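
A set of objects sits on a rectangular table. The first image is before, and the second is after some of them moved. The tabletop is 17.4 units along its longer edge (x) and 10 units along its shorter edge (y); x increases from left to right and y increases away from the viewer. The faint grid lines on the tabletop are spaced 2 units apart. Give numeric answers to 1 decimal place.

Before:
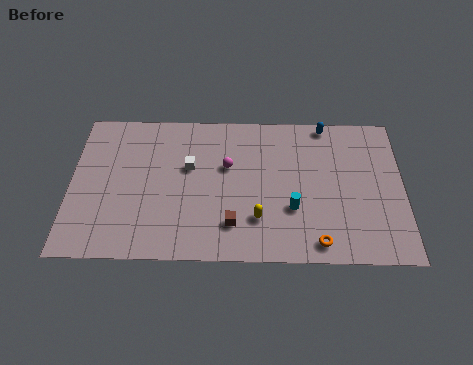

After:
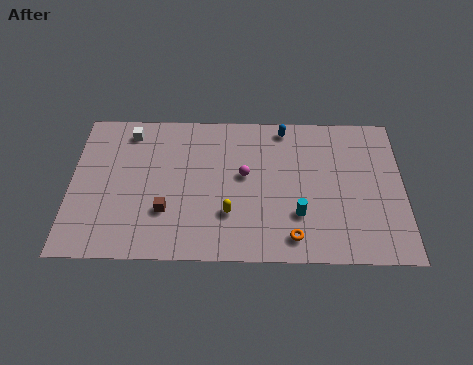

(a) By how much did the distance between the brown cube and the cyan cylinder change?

+3.6

They were about 3.3 units apart before and 6.9 after — 3.6 units further apart.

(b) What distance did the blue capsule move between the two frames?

2.2

From (13.4, 9.2) to (11.2, 8.9), the blue capsule covered √(2.2² + 0.3²) ≈ 2.2 units.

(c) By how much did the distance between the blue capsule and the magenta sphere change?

-2.1

They were about 6.0 units apart before and 3.9 after — 2.1 units closer together.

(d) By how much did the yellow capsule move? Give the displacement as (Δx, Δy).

(-1.5, 0.3)

The yellow capsule started near (9.8, 2.7) and ended near (8.3, 3.0).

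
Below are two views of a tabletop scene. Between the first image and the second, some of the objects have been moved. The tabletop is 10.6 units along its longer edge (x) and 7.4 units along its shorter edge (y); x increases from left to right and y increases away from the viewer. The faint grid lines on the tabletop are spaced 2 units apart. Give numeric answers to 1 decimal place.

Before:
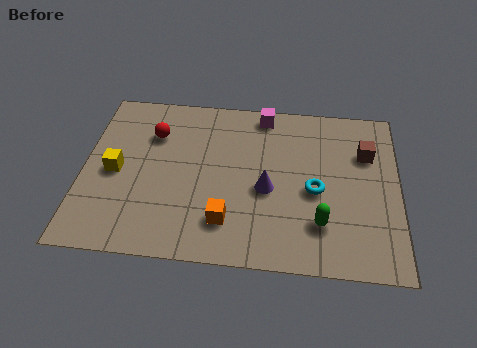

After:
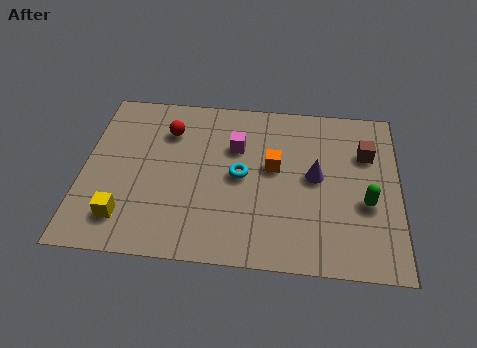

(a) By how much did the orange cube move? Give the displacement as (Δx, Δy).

(1.5, 2.5)

From the two frames, the orange cube sits at roughly (4.9, 1.7) before and (6.4, 4.2) after.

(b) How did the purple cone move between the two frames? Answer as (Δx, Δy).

(1.6, 0.7)

The purple cone was at about (6.2, 3.2) and moved to about (7.8, 3.9).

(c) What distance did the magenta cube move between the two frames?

1.8

The magenta cube was near (6.0, 6.6) before and (5.1, 5.0) after, so it travelled √(0.9² + 1.6²) ≈ 1.8 units.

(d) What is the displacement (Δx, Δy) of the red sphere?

(0.5, 0.2)

The red sphere was at about (2.3, 5.3) and moved to about (2.8, 5.5).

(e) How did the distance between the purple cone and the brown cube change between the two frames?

-1.7

They were about 3.8 units apart before and 2.1 after — 1.7 units closer together.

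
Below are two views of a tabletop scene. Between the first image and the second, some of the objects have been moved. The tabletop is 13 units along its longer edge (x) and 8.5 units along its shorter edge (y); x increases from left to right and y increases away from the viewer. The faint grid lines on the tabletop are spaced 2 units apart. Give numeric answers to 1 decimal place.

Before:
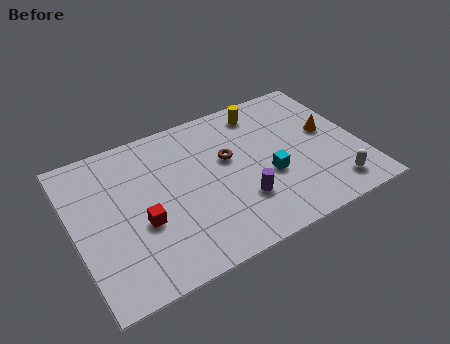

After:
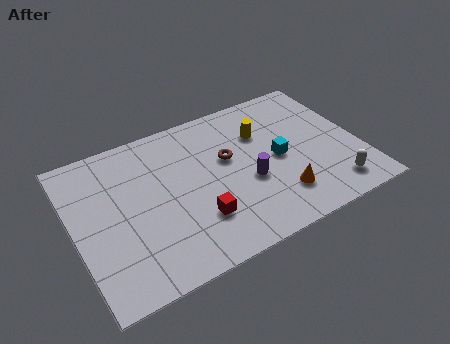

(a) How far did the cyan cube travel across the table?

1.0

From (8.7, 3.3) to (9.3, 4.1), the cyan cube covered √(0.6² + 0.8²) ≈ 1.0 units.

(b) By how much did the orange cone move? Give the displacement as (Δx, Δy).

(-2.7, -2.7)

The orange cone started near (11.7, 4.7) and ended near (9.0, 2.0).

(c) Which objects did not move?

the white capsule and the brown torus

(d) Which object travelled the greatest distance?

the orange cone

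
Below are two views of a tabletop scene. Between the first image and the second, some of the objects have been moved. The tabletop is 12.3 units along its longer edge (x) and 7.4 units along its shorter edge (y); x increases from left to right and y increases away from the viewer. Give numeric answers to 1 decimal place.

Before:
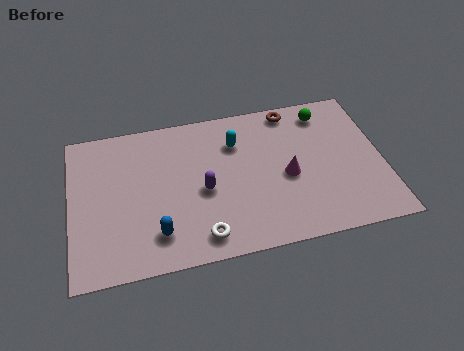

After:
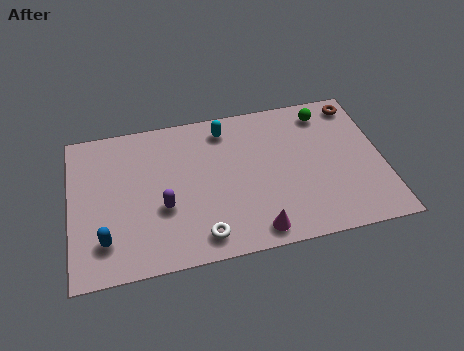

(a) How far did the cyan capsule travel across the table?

0.9

The cyan capsule was near (6.6, 5.4) before and (6.2, 6.2) after, so it travelled √(0.4² + 0.8²) ≈ 0.9 units.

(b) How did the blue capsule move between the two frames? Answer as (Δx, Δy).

(-2.0, 0.1)

The blue capsule started near (3.3, 1.6) and ended near (1.3, 1.7).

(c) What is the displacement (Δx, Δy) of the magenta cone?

(-1.4, -2.4)

The magenta cone was at about (8.5, 3.3) and moved to about (7.1, 0.9).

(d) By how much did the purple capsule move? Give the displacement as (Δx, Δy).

(-1.6, -0.5)

The purple capsule was at about (5.2, 3.3) and moved to about (3.6, 2.8).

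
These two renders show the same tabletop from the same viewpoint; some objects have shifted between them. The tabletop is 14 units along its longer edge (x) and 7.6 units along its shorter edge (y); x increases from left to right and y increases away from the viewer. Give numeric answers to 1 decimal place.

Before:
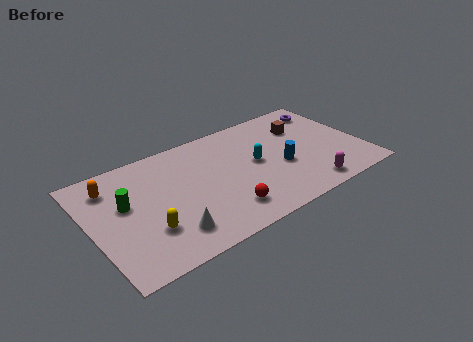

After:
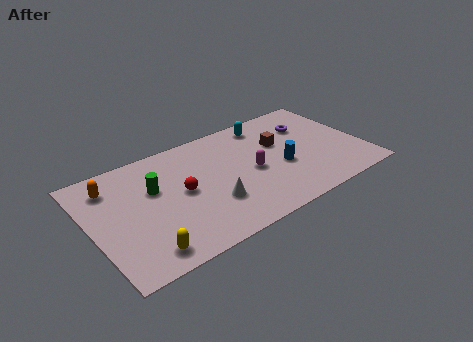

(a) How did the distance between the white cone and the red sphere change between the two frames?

-0.8

They were about 2.8 units apart before and 2.0 after — 0.8 units closer together.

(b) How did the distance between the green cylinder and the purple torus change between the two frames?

-2.8

Before: roughly 11.1 units apart; after: 8.3. That's 2.8 units closer together.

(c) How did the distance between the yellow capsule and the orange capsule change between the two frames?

+1.1

Before: roughly 3.9 units apart; after: 5.0. That's 1.1 units further apart.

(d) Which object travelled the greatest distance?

the magenta capsule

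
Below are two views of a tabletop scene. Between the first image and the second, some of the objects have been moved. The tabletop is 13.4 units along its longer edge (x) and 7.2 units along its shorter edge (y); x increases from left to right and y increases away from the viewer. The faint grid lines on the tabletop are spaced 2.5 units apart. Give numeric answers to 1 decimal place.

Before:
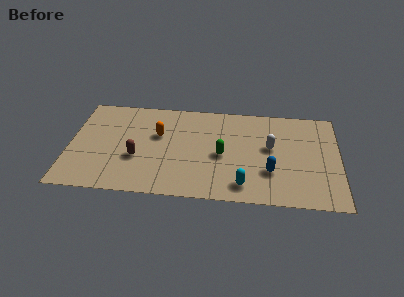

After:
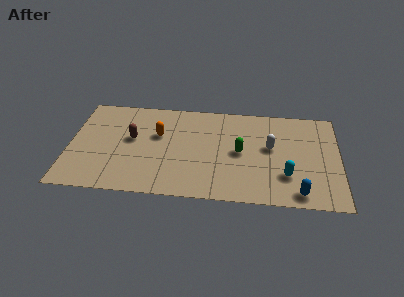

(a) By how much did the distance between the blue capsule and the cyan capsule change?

-0.4

They were about 1.7 units apart before and 1.3 after — 0.4 units closer together.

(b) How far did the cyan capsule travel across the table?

2.3

The cyan capsule moved from about (8.7, 1.2) to (10.8, 2.1), a distance of √(2.1² + 0.9²) ≈ 2.3.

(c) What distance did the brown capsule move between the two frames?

1.4

The brown capsule moved from about (3.4, 2.7) to (3.1, 4.1), a distance of √(0.3² + 1.4²) ≈ 1.4.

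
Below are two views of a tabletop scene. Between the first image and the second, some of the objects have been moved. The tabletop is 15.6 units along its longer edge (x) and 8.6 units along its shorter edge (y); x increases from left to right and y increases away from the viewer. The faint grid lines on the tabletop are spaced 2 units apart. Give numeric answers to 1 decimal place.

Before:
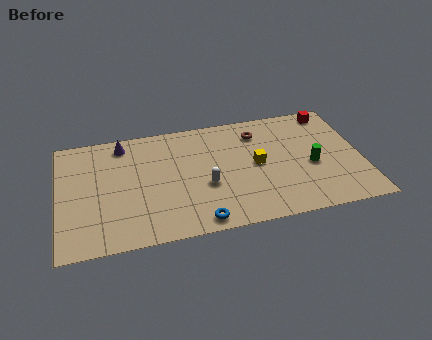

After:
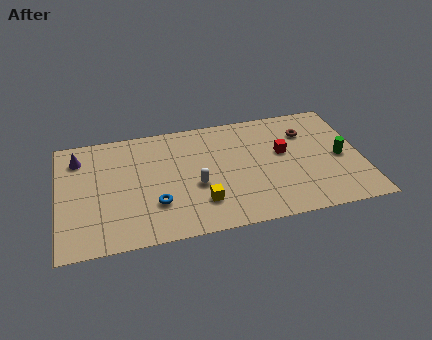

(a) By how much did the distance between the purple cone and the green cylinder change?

+3.4

They were about 10.3 units apart before and 13.7 after — 3.4 units further apart.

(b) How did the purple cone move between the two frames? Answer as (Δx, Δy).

(-2.3, -0.6)

The purple cone started near (3.4, 7.4) and ended near (1.1, 6.8).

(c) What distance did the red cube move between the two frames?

3.7

The red cube moved from about (14.3, 7.6) to (11.6, 5.0), a distance of √(2.7² + 2.6²) ≈ 3.7.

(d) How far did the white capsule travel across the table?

0.5

The white capsule was near (7.5, 3.4) before and (7.0, 3.5) after, so it travelled √(0.5² + 0.1²) ≈ 0.5 units.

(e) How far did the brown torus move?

2.5

The brown torus was near (10.4, 6.8) before and (12.9, 6.3) after, so it travelled √(2.5² + 0.5²) ≈ 2.5 units.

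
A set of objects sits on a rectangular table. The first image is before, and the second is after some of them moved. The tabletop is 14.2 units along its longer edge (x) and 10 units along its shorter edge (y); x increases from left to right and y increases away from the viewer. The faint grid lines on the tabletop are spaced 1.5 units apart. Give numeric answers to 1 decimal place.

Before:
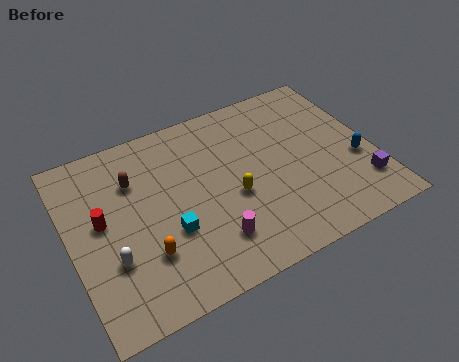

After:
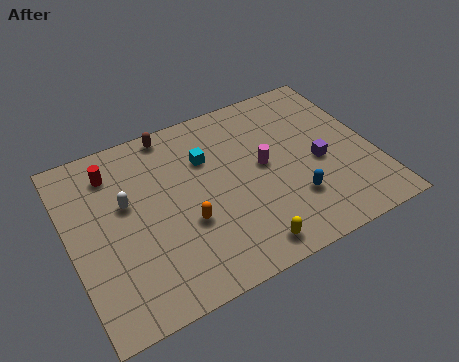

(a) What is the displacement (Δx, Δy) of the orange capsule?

(2.0, 0.8)

From the two frames, the orange capsule sits at roughly (3.2, 2.9) before and (5.2, 3.7) after.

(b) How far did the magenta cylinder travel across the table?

4.2

The magenta cylinder was near (6.2, 2.3) before and (9.1, 5.3) after, so it travelled √(2.9² + 3.0²) ≈ 4.2 units.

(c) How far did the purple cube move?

2.7

The purple cube was near (13.3, 2.3) before and (11.6, 4.4) after, so it travelled √(1.7² + 2.1²) ≈ 2.7 units.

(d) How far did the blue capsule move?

3.4

The blue capsule was near (13.3, 3.8) before and (10.1, 2.8) after, so it travelled √(3.2² + 1.0²) ≈ 3.4 units.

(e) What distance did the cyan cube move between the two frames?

4.0

The cyan cube moved from about (4.4, 3.6) to (6.6, 6.9), a distance of √(2.2² + 3.3²) ≈ 4.0.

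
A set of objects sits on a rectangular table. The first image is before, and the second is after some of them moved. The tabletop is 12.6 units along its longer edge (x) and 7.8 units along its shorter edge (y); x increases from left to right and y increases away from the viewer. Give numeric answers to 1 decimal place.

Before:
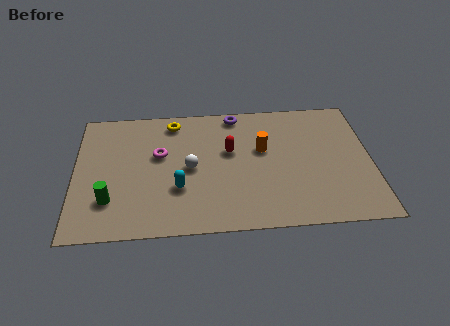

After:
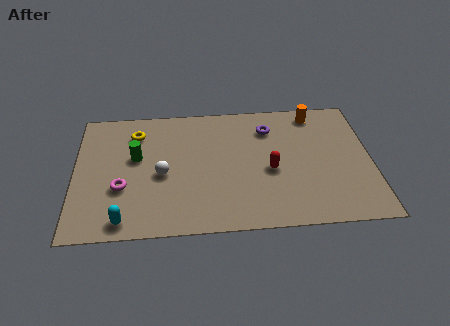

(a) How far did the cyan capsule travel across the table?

2.9

From (4.4, 2.6) to (2.1, 0.9), the cyan capsule covered √(2.3² + 1.7²) ≈ 2.9 units.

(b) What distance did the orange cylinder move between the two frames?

3.1

The orange cylinder moved from about (8.0, 4.7) to (10.3, 6.8), a distance of √(2.3² + 2.1²) ≈ 3.1.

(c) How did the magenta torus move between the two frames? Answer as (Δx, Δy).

(-1.6, -1.9)

From the two frames, the magenta torus sits at roughly (3.6, 4.7) before and (2.0, 2.8) after.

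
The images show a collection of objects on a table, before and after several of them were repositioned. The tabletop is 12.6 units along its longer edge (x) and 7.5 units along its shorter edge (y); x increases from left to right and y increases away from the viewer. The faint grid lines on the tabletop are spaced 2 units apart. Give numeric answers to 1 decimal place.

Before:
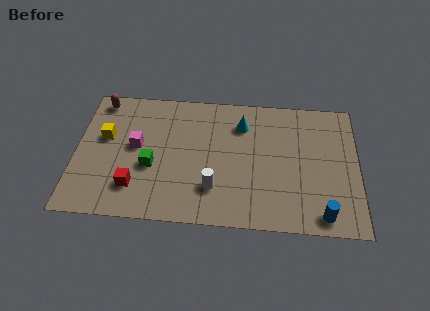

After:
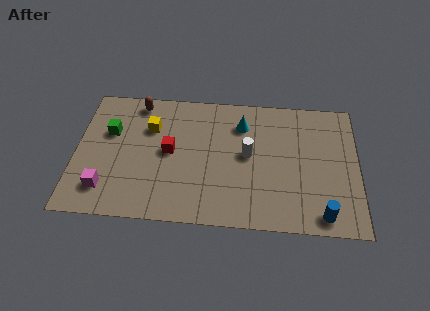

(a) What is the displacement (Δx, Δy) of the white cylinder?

(1.5, 2.0)

From the two frames, the white cylinder sits at roughly (6.2, 2.0) before and (7.7, 4.0) after.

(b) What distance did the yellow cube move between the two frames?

2.1

The yellow cube was near (1.3, 4.5) before and (3.3, 5.2) after, so it travelled √(2.0² + 0.7²) ≈ 2.1 units.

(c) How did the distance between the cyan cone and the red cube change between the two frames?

-2.4

The distance was about 6.1 in the first image and 3.7 in the second, so they moved 2.4 units closer together.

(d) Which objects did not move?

the blue cylinder and the cyan cone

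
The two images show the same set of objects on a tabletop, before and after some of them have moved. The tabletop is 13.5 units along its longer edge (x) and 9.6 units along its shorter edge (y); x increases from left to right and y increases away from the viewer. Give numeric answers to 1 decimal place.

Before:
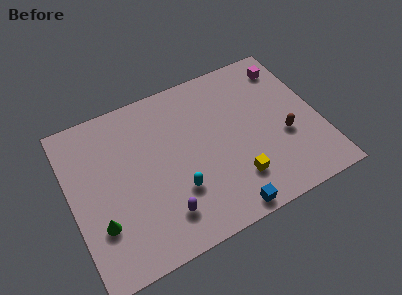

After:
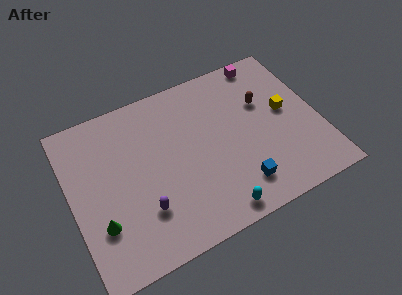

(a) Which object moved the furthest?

the yellow cube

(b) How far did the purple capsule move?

1.2

The purple capsule was near (4.6, 2.0) before and (3.6, 2.7) after, so it travelled √(1.0² + 0.7²) ≈ 1.2 units.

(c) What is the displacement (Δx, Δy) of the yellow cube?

(3.2, 2.9)

The yellow cube started near (8.6, 2.3) and ended near (11.8, 5.2).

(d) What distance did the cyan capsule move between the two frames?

2.7

The cyan capsule moved from about (5.5, 3.0) to (7.3, 1.0), a distance of √(1.8² + 2.0²) ≈ 2.7.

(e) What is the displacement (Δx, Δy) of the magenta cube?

(-1.1, 0.8)

The magenta cube started near (12.3, 7.9) and ended near (11.2, 8.7).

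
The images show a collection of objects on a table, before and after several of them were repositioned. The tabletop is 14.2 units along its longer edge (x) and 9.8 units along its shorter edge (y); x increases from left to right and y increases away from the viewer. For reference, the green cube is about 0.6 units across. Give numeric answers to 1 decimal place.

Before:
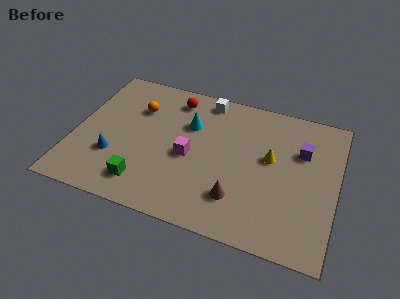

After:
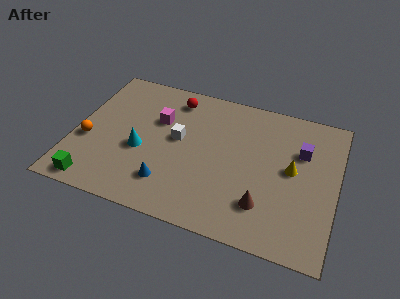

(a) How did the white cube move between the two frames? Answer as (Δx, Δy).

(-1.2, -3.3)

The white cube started near (6.8, 8.7) and ended near (5.6, 5.4).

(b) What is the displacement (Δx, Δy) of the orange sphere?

(-2.4, -3.1)

From the two frames, the orange sphere sits at roughly (3.2, 6.9) before and (0.8, 3.8) after.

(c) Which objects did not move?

the red sphere and the purple cube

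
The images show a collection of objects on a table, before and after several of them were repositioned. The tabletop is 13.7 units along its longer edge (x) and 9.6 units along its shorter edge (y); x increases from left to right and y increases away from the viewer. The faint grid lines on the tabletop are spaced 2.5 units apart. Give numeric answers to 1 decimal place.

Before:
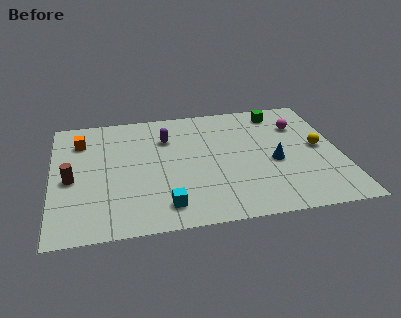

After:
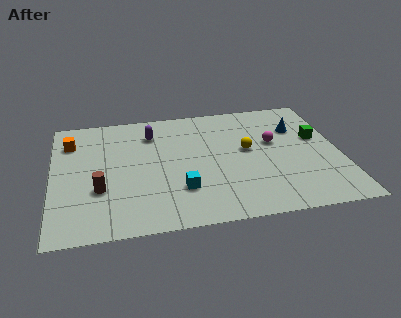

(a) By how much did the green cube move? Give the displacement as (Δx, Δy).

(1.7, -2.5)

The green cube was at about (11.0, 8.2) and moved to about (12.7, 5.7).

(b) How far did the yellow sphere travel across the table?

3.4

From (12.7, 4.9) to (9.3, 5.3), the yellow sphere covered √(3.4² + 0.4²) ≈ 3.4 units.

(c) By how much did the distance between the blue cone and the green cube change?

-2.8

The distance was about 4.1 in the first image and 1.3 in the second, so they moved 2.8 units closer together.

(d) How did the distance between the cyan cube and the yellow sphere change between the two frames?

-4.0

They were about 8.2 units apart before and 4.2 after — 4.0 units closer together.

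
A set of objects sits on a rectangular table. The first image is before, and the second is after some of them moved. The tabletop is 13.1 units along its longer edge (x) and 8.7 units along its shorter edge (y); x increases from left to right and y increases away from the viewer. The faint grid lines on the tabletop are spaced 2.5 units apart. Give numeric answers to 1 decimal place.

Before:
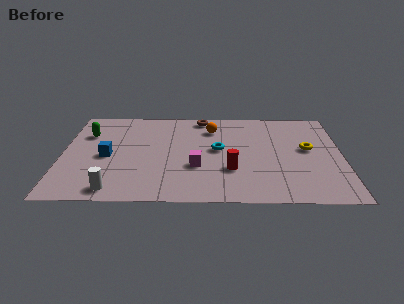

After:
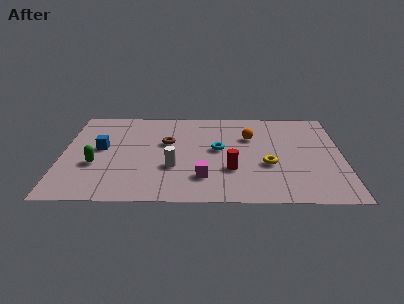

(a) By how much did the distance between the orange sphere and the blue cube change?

+1.5

They were about 5.6 units apart before and 7.1 after — 1.5 units further apart.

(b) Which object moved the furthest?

the white cylinder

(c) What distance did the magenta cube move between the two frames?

1.0

From (6.3, 3.1) to (6.6, 2.1), the magenta cube covered √(0.3² + 1.0²) ≈ 1.0 units.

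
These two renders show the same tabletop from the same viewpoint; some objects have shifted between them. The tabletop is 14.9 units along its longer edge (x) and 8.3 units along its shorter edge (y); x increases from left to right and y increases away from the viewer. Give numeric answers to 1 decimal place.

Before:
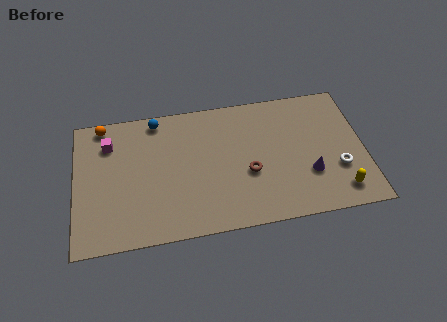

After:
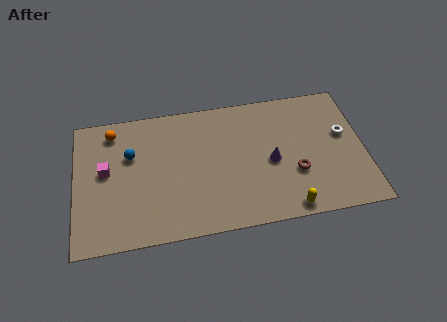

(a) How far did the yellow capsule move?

2.8

The yellow capsule was near (13.5, 1.4) before and (10.8, 0.8) after, so it travelled √(2.7² + 0.6²) ≈ 2.8 units.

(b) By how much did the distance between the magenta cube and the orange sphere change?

+1.2

They were about 1.2 units apart before and 2.4 after — 1.2 units further apart.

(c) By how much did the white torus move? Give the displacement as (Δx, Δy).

(0.4, 2.1)

The white torus was at about (13.5, 2.8) and moved to about (13.9, 4.9).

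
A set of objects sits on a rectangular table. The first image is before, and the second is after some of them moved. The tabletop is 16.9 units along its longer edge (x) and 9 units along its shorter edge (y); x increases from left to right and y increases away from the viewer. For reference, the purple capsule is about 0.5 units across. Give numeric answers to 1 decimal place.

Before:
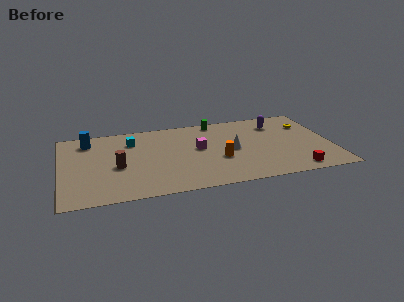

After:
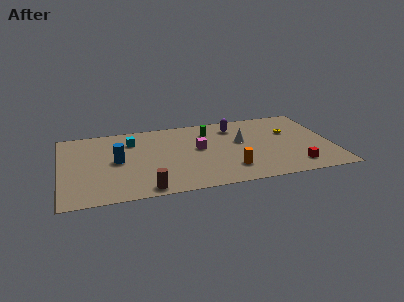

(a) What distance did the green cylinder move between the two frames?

1.2

The green cylinder moved from about (9.9, 8.1) to (9.4, 7.0), a distance of √(0.5² + 1.1²) ≈ 1.2.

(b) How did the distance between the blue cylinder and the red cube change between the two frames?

-2.8

Before: roughly 14.1 units apart; after: 11.3. That's 2.8 units closer together.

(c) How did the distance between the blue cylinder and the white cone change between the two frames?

-1.6

The distance was about 9.4 in the first image and 7.8 in the second, so they moved 1.6 units closer together.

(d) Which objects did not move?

the cyan cube and the magenta cube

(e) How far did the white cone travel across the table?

1.1

The white cone moved from about (10.7, 4.4) to (11.3, 5.3), a distance of √(0.6² + 0.9²) ≈ 1.1.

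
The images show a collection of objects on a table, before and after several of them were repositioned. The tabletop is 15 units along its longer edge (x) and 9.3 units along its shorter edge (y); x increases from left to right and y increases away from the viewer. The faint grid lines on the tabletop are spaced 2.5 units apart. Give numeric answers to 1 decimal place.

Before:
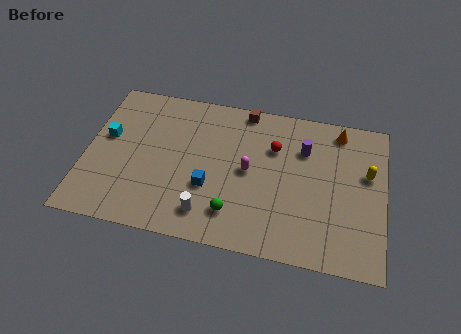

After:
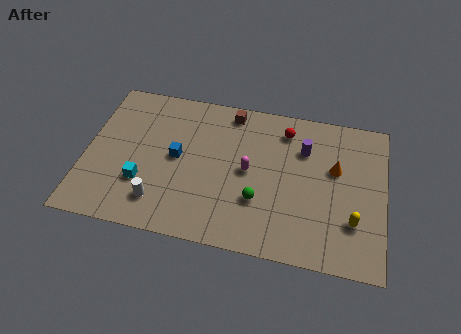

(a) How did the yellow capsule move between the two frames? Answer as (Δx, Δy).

(-0.6, -3.0)

The yellow capsule started near (14.1, 5.7) and ended near (13.5, 2.7).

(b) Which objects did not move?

the magenta capsule and the purple cylinder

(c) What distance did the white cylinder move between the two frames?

2.4

The white cylinder moved from about (6.3, 1.7) to (3.9, 1.9), a distance of √(2.4² + 0.2²) ≈ 2.4.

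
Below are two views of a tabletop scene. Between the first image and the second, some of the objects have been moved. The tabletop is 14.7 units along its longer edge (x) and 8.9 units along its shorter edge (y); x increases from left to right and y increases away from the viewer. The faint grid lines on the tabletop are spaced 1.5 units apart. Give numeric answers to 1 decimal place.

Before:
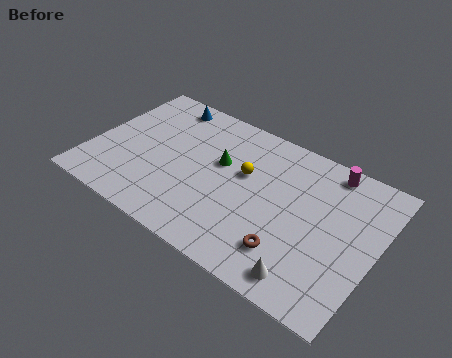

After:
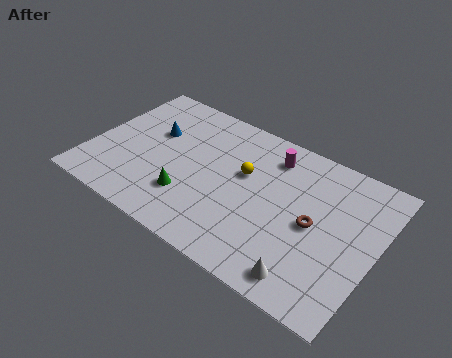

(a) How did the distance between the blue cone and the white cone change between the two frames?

-1.1

They were about 11.0 units apart before and 9.9 after — 1.1 units closer together.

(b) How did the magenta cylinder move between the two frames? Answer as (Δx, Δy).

(-2.9, -0.7)

The magenta cylinder started near (11.8, 7.9) and ended near (8.9, 7.2).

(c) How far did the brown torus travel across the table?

2.4

The brown torus moved from about (10.7, 2.1) to (11.6, 4.3), a distance of √(0.9² + 2.2²) ≈ 2.4.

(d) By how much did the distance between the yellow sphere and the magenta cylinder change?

-2.6

The distance was about 4.7 in the first image and 2.1 in the second, so they moved 2.6 units closer together.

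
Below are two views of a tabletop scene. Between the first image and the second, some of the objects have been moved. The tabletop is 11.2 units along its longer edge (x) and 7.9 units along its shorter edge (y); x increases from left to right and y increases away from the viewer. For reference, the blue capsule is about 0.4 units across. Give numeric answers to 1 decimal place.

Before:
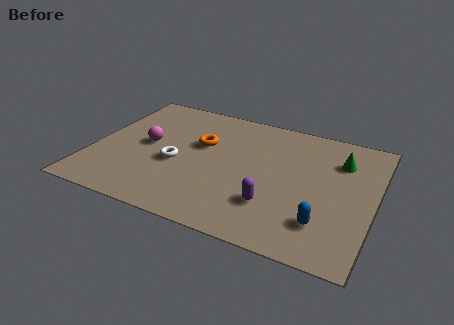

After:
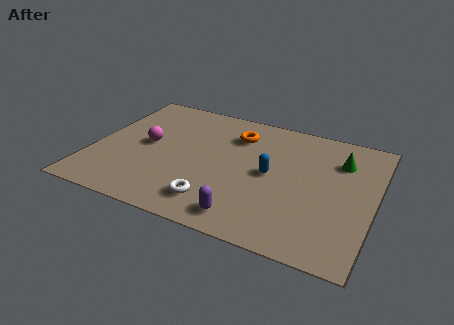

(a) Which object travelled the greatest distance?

the blue capsule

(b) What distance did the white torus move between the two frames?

2.5

The white torus was near (3.4, 3.3) before and (5.2, 1.5) after, so it travelled √(1.8² + 1.8²) ≈ 2.5 units.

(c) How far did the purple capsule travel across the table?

1.4

From (7.4, 2.2) to (6.5, 1.1), the purple capsule covered √(0.9² + 1.1²) ≈ 1.4 units.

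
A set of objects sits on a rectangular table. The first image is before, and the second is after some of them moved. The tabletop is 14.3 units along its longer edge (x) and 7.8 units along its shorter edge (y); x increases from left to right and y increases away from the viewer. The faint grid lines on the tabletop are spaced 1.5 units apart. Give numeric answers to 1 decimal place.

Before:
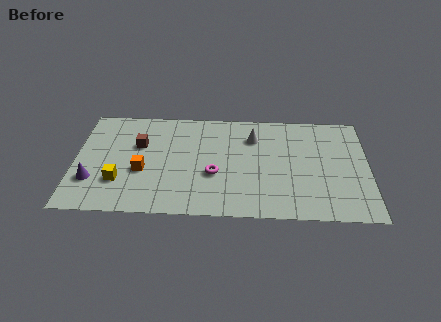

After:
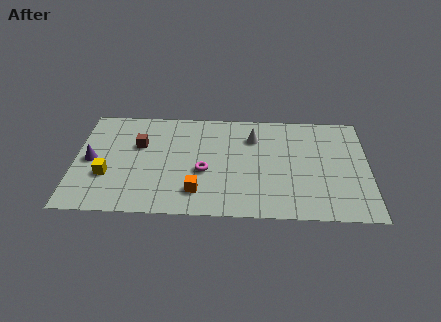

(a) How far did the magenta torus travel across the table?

0.5

The magenta torus moved from about (6.8, 3.0) to (6.3, 3.2), a distance of √(0.5² + 0.2²) ≈ 0.5.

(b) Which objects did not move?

the brown cube and the white cone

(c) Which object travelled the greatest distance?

the orange cube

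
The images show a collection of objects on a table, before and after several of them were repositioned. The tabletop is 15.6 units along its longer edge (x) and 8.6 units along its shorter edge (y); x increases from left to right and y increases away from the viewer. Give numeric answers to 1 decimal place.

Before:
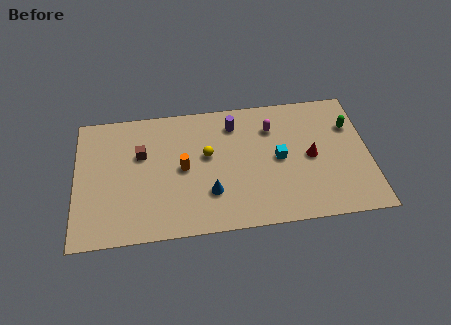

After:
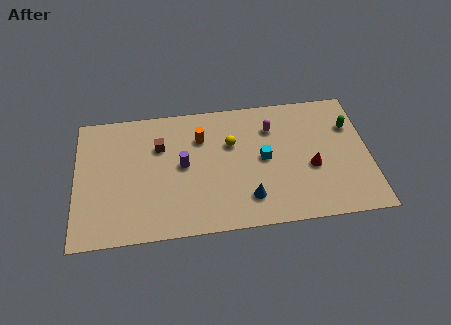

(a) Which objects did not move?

the green capsule and the magenta capsule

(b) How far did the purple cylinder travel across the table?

3.7

From (8.5, 6.9) to (5.7, 4.5), the purple cylinder covered √(2.8² + 2.4²) ≈ 3.7 units.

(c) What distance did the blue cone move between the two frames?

2.1

The blue cone moved from about (7.1, 2.5) to (9.1, 1.9), a distance of √(2.0² + 0.6²) ≈ 2.1.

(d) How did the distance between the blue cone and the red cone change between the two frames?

-1.9

They were about 5.7 units apart before and 3.8 after — 1.9 units closer together.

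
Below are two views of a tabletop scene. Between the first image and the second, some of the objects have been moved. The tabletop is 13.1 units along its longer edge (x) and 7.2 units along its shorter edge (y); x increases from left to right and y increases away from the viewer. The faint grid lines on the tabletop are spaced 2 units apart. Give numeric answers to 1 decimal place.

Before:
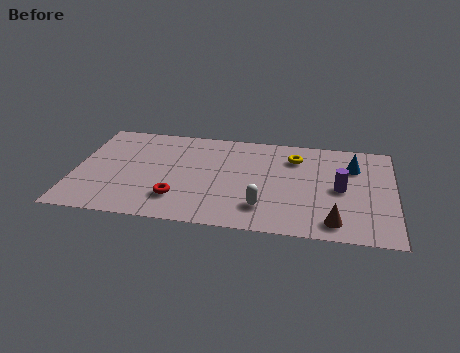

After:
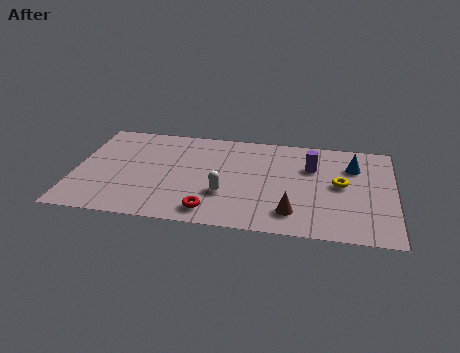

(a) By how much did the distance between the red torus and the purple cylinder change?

-1.3

They were about 6.8 units apart before and 5.5 after — 1.3 units closer together.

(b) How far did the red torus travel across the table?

1.6

From (4.3, 1.8) to (5.7, 1.1), the red torus covered √(1.4² + 0.7²) ≈ 1.6 units.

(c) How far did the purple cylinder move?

1.8

From (10.9, 3.5) to (9.7, 4.9), the purple cylinder covered √(1.2² + 1.4²) ≈ 1.8 units.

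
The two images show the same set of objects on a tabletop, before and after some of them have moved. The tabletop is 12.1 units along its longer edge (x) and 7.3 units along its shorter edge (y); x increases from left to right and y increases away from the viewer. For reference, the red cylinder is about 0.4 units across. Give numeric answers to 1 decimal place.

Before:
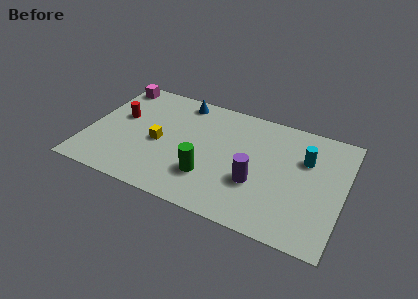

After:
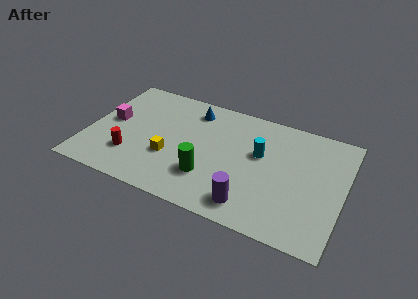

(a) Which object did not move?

the green cylinder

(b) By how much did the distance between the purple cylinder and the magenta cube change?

-0.7

They were about 8.2 units apart before and 7.5 after — 0.7 units closer together.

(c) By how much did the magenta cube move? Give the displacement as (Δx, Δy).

(0.2, -2.5)

From the two frames, the magenta cube sits at roughly (0.8, 6.4) before and (1.0, 3.9) after.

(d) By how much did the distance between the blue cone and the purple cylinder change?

+0.3

They were about 5.5 units apart before and 5.8 after — 0.3 units further apart.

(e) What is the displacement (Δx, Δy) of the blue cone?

(0.6, -0.4)

The blue cone started near (4.1, 6.4) and ended near (4.7, 6.0).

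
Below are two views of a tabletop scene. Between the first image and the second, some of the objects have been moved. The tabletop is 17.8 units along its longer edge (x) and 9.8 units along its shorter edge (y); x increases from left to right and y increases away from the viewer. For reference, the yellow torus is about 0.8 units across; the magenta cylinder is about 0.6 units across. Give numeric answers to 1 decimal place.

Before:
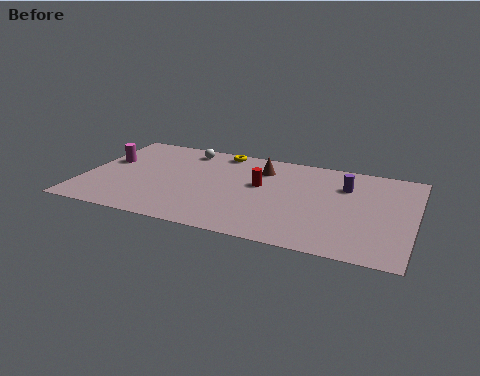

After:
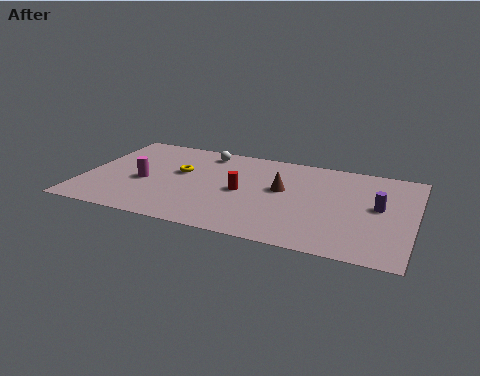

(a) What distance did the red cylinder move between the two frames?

1.3

From (9.5, 5.7) to (8.6, 4.7), the red cylinder covered √(0.9² + 1.0²) ≈ 1.3 units.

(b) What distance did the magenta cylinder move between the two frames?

2.8

From (1.1, 5.9) to (3.3, 4.2), the magenta cylinder covered √(2.2² + 1.7²) ≈ 2.8 units.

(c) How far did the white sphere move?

1.1

The white sphere was near (5.1, 8.4) before and (6.2, 8.4) after, so it travelled √(1.1² + 0.0²) ≈ 1.1 units.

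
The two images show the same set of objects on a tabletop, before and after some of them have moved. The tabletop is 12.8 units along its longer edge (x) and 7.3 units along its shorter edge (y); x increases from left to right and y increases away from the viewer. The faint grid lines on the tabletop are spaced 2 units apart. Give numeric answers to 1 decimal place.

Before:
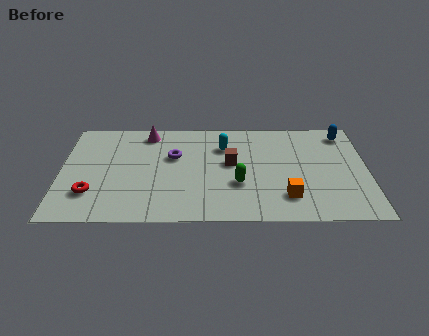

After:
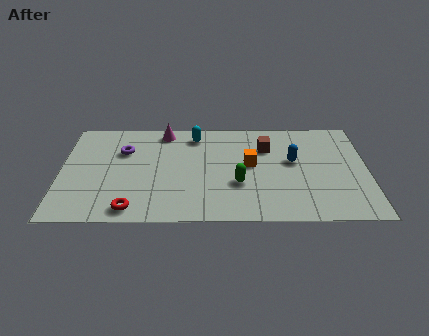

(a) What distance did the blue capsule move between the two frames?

3.0

The blue capsule moved from about (11.9, 6.2) to (9.7, 4.2), a distance of √(2.2² + 2.0²) ≈ 3.0.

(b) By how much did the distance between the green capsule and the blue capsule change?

-3.0

Before: roughly 5.8 units apart; after: 2.8. That's 3.0 units closer together.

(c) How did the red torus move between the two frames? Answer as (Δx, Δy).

(1.7, -1.1)

From the two frames, the red torus sits at roughly (1.3, 2.0) before and (3.0, 0.9) after.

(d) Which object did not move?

the green capsule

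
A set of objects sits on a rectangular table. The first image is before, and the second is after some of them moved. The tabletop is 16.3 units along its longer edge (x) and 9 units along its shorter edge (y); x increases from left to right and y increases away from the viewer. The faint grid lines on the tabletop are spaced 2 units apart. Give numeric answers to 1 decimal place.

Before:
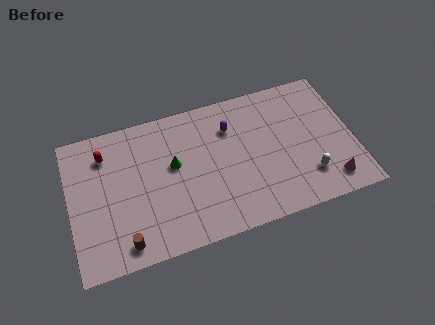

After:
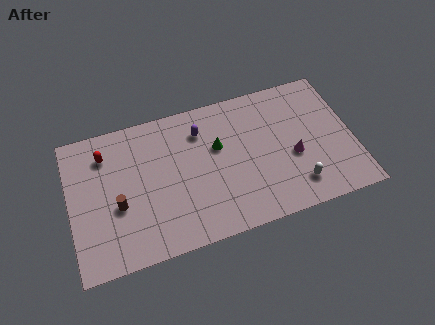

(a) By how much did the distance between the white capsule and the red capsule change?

-0.5

They were about 12.3 units apart before and 11.8 after — 0.5 units closer together.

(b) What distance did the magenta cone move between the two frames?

2.9

The magenta cone moved from about (14.7, 1.5) to (12.8, 3.7), a distance of √(1.9² + 2.2²) ≈ 2.9.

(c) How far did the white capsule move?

0.8

The white capsule moved from about (13.5, 2.2) to (12.8, 1.8), a distance of √(0.7² + 0.4²) ≈ 0.8.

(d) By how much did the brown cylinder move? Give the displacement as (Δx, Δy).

(-0.2, 2.4)

The brown cylinder started near (2.9, 1.2) and ended near (2.7, 3.6).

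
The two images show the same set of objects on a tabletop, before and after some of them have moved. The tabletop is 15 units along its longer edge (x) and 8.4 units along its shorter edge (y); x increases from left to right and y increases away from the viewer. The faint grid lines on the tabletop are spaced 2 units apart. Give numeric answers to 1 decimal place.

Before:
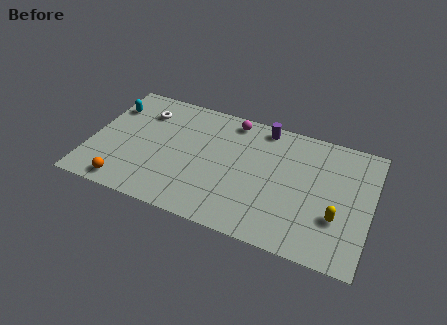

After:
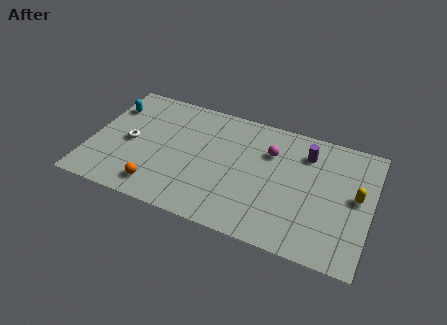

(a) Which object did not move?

the cyan capsule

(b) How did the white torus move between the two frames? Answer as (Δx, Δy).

(-0.5, -2.4)

The white torus started near (2.6, 6.4) and ended near (2.1, 4.0).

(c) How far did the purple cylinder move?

2.6

The purple cylinder moved from about (9.0, 7.5) to (11.4, 6.5), a distance of √(2.4² + 1.0²) ≈ 2.6.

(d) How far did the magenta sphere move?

2.7

The magenta sphere was near (7.3, 7.4) before and (9.5, 5.9) after, so it travelled √(2.2² + 1.5²) ≈ 2.7 units.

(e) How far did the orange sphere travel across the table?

1.7

The orange sphere was near (2.2, 1.0) before and (3.9, 1.4) after, so it travelled √(1.7² + 0.4²) ≈ 1.7 units.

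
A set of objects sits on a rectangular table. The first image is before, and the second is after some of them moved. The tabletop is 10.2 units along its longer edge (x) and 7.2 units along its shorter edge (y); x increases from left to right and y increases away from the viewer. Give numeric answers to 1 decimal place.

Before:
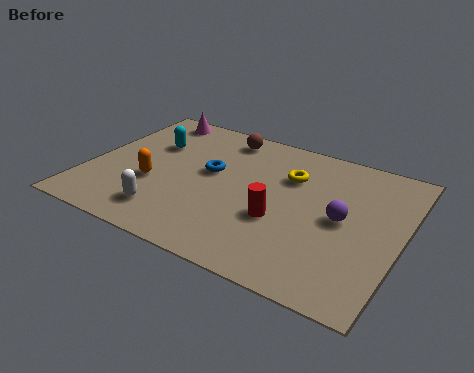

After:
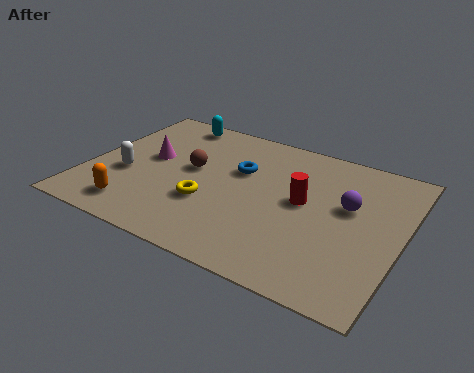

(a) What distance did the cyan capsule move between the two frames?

1.6

The cyan capsule moved from about (1.8, 4.8) to (2.2, 6.4), a distance of √(0.4² + 1.6²) ≈ 1.6.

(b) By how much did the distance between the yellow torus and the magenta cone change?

-2.4

They were about 5.1 units apart before and 2.7 after — 2.4 units closer together.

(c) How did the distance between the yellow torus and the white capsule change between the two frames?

-2.2

They were about 5.0 units apart before and 2.8 after — 2.2 units closer together.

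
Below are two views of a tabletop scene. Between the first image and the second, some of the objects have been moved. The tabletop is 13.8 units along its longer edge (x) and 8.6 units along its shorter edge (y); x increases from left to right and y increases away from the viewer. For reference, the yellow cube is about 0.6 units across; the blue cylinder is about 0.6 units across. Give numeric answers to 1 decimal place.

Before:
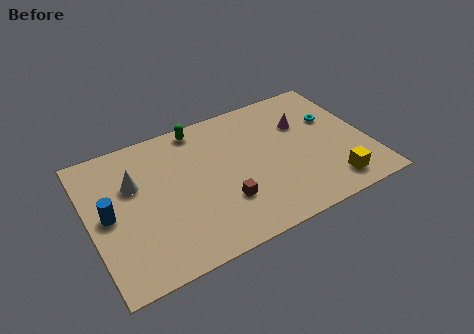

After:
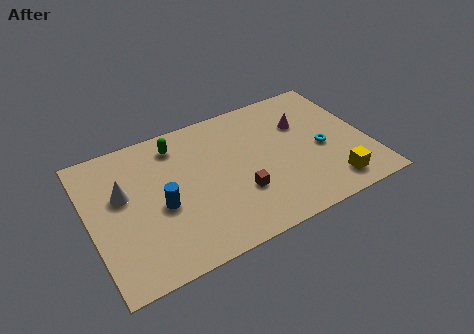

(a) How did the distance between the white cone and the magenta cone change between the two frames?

+0.6

Before: roughly 8.5 units apart; after: 9.1. That's 0.6 units further apart.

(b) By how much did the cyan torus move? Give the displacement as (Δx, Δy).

(-0.8, -1.7)

The cyan torus started near (12.3, 5.5) and ended near (11.5, 3.8).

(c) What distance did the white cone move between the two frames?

0.7

The white cone moved from about (2.3, 5.6) to (1.7, 5.2), a distance of √(0.6² + 0.4²) ≈ 0.7.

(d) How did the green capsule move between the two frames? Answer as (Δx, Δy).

(-1.2, -0.6)

The green capsule was at about (5.8, 7.7) and moved to about (4.6, 7.1).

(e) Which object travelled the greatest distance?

the blue cylinder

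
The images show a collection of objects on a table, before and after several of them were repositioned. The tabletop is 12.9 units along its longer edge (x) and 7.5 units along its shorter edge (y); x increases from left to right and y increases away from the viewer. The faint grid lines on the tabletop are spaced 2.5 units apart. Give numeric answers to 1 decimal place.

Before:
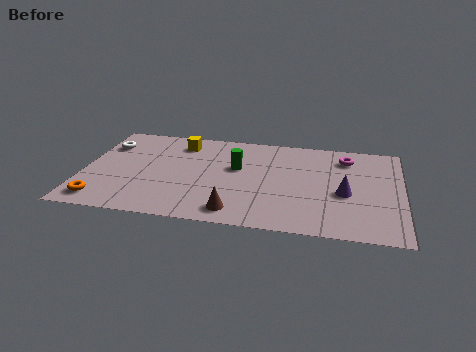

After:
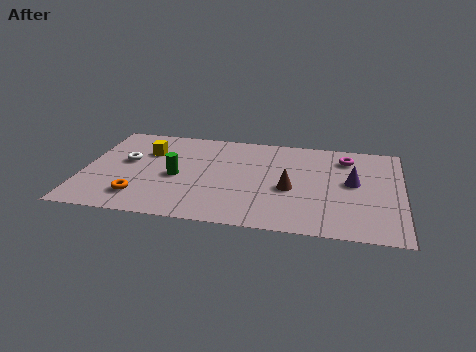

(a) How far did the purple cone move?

0.9

From (10.6, 3.2) to (10.9, 4.1), the purple cone covered √(0.3² + 0.9²) ≈ 0.9 units.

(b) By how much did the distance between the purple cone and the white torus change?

-0.9

They were about 10.1 units apart before and 9.2 after — 0.9 units closer together.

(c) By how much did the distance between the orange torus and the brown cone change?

+0.8

They were about 5.4 units apart before and 6.2 after — 0.8 units further apart.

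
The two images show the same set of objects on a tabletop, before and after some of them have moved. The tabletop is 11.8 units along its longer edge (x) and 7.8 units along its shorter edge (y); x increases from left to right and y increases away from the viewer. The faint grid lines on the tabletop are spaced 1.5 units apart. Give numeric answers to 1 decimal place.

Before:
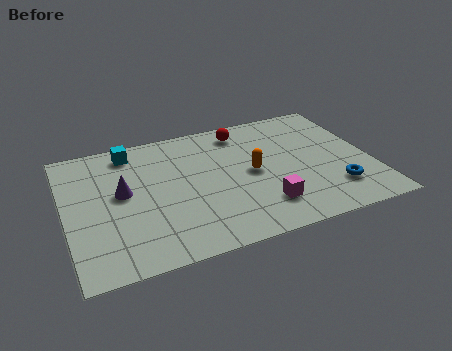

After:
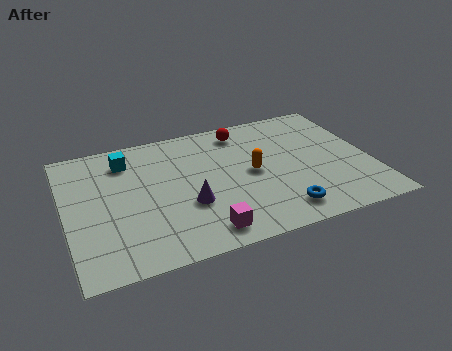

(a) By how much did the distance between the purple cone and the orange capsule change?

-2.2

The distance was about 5.0 in the first image and 2.8 in the second, so they moved 2.2 units closer together.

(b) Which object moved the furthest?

the purple cone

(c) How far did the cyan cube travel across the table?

0.5

The cyan cube was near (2.7, 6.7) before and (2.5, 6.2) after, so it travelled √(0.2² + 0.5²) ≈ 0.5 units.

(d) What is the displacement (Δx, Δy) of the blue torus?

(-2.2, -0.6)

The blue torus started near (10.2, 1.9) and ended near (8.0, 1.3).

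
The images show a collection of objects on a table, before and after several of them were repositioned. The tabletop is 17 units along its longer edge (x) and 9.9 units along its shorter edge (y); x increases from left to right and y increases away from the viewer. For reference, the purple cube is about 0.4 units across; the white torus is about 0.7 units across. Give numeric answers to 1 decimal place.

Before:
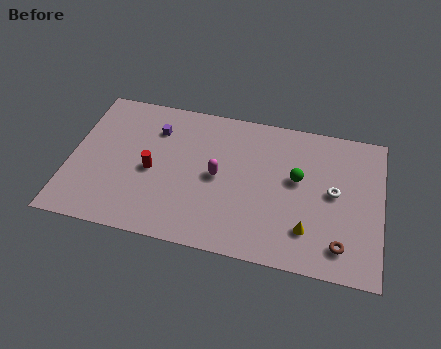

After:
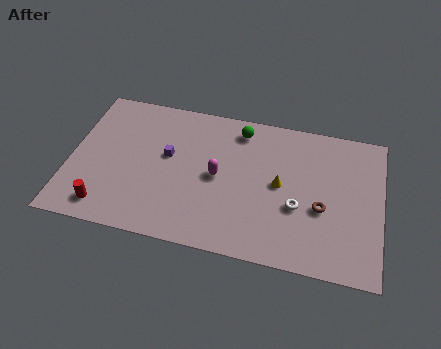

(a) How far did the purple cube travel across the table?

1.9

From (4.5, 7.4) to (5.3, 5.7), the purple cube covered √(0.8² + 1.7²) ≈ 1.9 units.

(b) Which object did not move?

the magenta capsule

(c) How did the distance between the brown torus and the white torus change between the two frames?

-2.1

The distance was about 3.4 in the first image and 1.3 in the second, so they moved 2.1 units closer together.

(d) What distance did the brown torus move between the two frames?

2.5

The brown torus moved from about (14.9, 1.8) to (13.8, 4.0), a distance of √(1.1² + 2.2²) ≈ 2.5.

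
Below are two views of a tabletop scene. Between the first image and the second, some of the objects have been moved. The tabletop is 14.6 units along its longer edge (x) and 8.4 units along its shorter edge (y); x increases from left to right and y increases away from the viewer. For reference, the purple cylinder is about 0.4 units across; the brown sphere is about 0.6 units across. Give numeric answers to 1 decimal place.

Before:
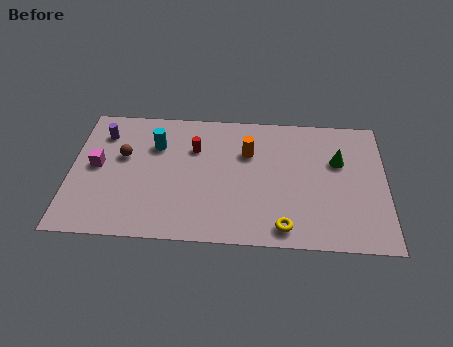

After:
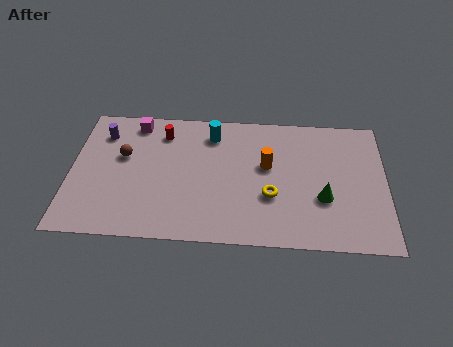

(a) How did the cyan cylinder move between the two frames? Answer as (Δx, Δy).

(2.6, 0.9)

From the two frames, the cyan cylinder sits at roughly (3.9, 5.9) before and (6.5, 6.8) after.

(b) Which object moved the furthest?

the magenta cube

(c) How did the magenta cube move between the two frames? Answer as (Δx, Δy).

(1.7, 2.9)

The magenta cube was at about (1.2, 4.4) and moved to about (2.9, 7.3).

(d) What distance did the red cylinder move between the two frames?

1.7

From (5.7, 5.8) to (4.2, 6.7), the red cylinder covered √(1.5² + 0.9²) ≈ 1.7 units.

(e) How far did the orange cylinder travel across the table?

1.2

From (8.2, 5.7) to (9.1, 4.9), the orange cylinder covered √(0.9² + 0.8²) ≈ 1.2 units.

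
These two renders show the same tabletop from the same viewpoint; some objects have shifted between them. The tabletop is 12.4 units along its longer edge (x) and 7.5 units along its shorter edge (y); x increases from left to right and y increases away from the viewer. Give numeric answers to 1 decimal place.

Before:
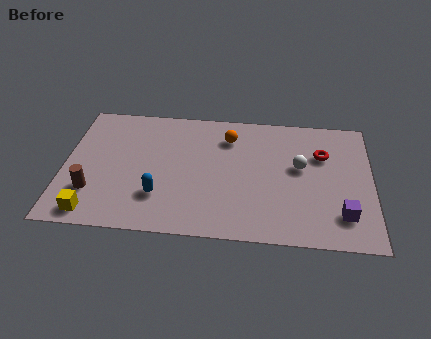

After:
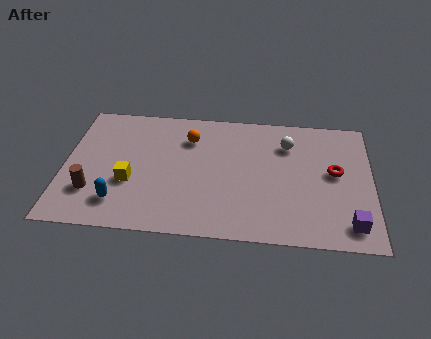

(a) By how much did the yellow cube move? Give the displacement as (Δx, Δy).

(1.4, 1.9)

The yellow cube started near (1.3, 0.9) and ended near (2.7, 2.8).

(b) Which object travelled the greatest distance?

the yellow cube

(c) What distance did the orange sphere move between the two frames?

1.6

The orange sphere moved from about (6.6, 5.8) to (5.0, 5.6), a distance of √(1.6² + 0.2²) ≈ 1.6.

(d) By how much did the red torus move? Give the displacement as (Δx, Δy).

(0.5, -1.0)

From the two frames, the red torus sits at roughly (10.4, 5.1) before and (10.9, 4.1) after.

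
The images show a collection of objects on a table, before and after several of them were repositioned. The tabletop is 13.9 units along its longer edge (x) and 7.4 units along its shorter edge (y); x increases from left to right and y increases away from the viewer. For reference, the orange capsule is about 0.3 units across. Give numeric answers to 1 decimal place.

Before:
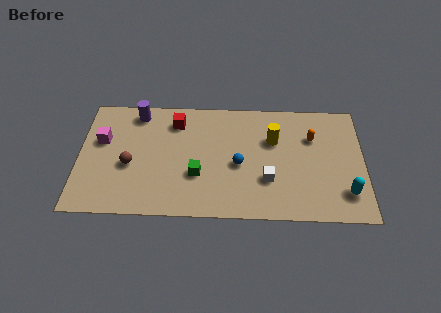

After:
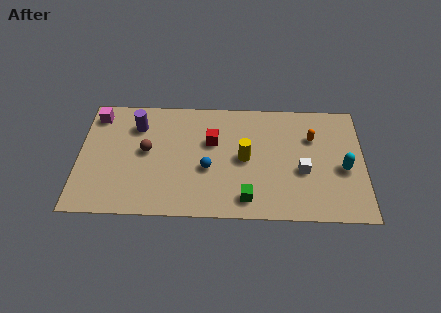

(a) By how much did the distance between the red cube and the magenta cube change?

+2.1

They were about 3.8 units apart before and 5.9 after — 2.1 units further apart.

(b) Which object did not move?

the orange capsule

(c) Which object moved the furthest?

the green cube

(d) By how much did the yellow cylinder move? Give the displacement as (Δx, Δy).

(-1.4, -1.2)

The yellow cylinder was at about (9.5, 4.9) and moved to about (8.1, 3.7).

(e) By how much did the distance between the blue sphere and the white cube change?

+2.9

They were about 1.7 units apart before and 4.6 after — 2.9 units further apart.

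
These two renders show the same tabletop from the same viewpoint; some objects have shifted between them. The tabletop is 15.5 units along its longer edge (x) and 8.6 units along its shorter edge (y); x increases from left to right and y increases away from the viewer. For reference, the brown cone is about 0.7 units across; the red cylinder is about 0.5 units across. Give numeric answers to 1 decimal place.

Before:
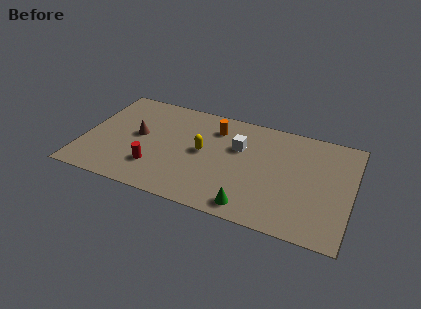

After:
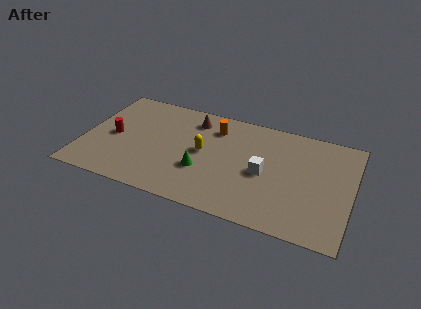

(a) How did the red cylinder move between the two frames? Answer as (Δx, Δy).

(-2.6, 1.8)

The red cylinder started near (4.3, 2.3) and ended near (1.7, 4.1).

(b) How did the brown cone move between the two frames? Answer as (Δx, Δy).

(3.0, 2.4)

From the two frames, the brown cone sits at roughly (3.1, 4.6) before and (6.1, 7.0) after.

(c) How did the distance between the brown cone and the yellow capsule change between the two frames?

-1.2

They were about 3.8 units apart before and 2.6 after — 1.2 units closer together.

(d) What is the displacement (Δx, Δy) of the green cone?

(-3.0, 1.9)

The green cone was at about (10.0, 1.1) and moved to about (7.0, 3.0).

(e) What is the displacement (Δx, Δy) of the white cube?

(1.6, -1.6)

The white cube was at about (8.9, 5.6) and moved to about (10.5, 4.0).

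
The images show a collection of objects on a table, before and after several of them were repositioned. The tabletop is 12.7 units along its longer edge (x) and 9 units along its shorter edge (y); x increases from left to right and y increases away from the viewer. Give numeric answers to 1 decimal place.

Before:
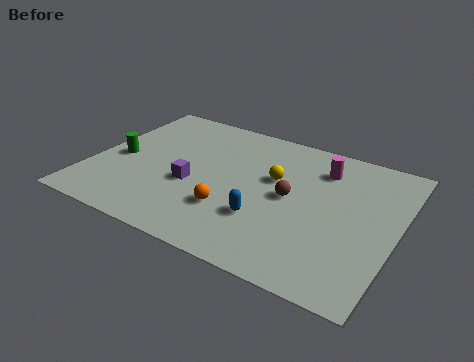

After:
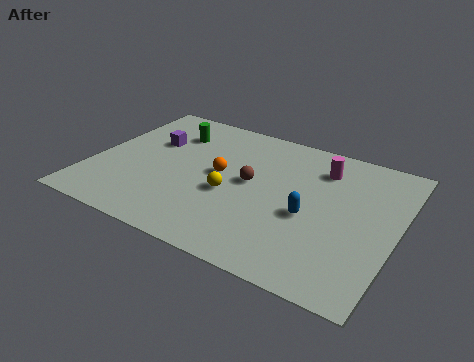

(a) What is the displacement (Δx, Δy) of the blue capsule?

(1.7, 1.0)

The blue capsule started near (7.5, 2.8) and ended near (9.2, 3.8).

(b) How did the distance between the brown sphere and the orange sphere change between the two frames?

-1.6

Before: roughly 2.9 units apart; after: 1.3. That's 1.6 units closer together.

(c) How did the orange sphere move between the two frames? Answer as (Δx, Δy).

(-0.8, 2.1)

The orange sphere was at about (6.1, 2.7) and moved to about (5.3, 4.8).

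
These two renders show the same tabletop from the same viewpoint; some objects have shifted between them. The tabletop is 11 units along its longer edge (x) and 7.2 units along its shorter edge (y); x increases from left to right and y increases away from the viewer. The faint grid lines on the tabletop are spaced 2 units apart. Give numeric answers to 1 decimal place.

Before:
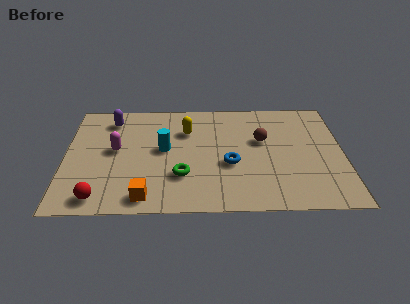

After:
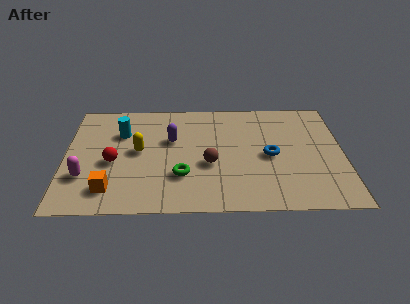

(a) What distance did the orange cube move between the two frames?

1.5

The orange cube was near (3.2, 0.9) before and (1.8, 1.4) after, so it travelled √(1.4² + 0.5²) ≈ 1.5 units.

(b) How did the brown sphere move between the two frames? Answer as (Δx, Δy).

(-2.1, -1.5)

The brown sphere started near (7.8, 4.4) and ended near (5.7, 2.9).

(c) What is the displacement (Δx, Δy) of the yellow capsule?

(-1.9, -1.3)

The yellow capsule was at about (4.8, 5.1) and moved to about (2.9, 3.8).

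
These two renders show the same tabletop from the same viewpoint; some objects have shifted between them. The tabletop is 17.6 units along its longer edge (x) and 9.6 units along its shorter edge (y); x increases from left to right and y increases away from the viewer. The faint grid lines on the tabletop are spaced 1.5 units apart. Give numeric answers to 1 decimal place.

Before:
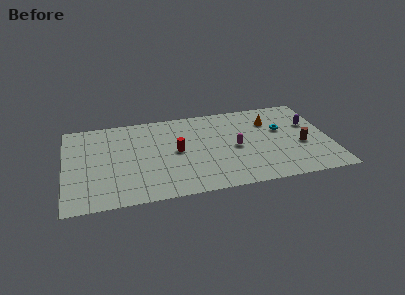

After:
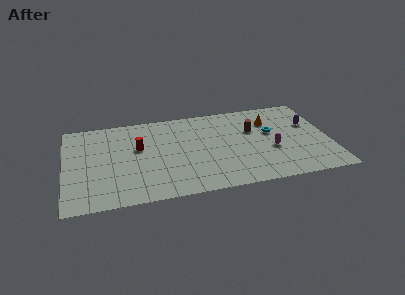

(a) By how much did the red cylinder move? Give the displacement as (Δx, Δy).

(-2.5, 0.9)

The red cylinder started near (7.4, 4.9) and ended near (4.9, 5.8).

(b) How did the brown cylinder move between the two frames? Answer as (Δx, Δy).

(-3.1, 2.3)

From the two frames, the brown cylinder sits at roughly (15.7, 3.9) before and (12.6, 6.2) after.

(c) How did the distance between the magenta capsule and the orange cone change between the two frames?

-0.3

Before: roughly 3.5 units apart; after: 3.2. That's 0.3 units closer together.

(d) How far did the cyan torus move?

0.7

The cyan torus was near (14.5, 5.9) before and (13.8, 5.7) after, so it travelled √(0.7² + 0.2²) ≈ 0.7 units.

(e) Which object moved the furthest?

the brown cylinder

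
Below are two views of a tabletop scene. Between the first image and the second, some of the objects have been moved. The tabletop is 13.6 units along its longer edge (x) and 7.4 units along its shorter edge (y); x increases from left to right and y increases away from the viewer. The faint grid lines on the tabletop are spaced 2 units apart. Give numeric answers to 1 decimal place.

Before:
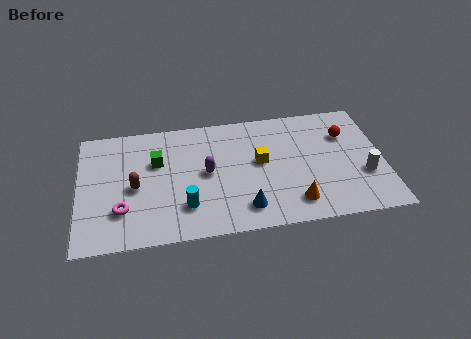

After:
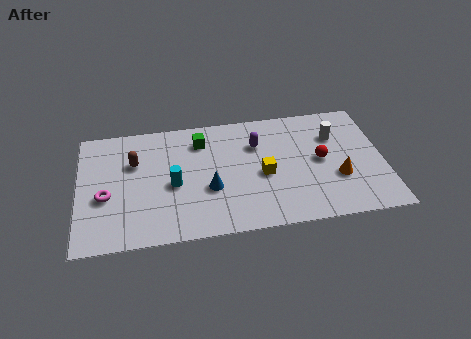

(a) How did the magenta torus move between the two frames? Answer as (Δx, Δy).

(-0.7, 0.9)

The magenta torus started near (1.9, 2.1) and ended near (1.2, 3.0).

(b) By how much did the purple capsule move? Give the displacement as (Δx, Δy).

(2.3, 1.4)

The purple capsule started near (5.7, 3.8) and ended near (8.0, 5.2).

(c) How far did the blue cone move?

2.1

From (7.3, 1.4) to (5.8, 2.8), the blue cone covered √(1.5² + 1.4²) ≈ 2.1 units.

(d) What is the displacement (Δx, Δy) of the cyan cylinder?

(-0.5, 1.4)

The cyan cylinder was at about (4.7, 1.9) and moved to about (4.2, 3.3).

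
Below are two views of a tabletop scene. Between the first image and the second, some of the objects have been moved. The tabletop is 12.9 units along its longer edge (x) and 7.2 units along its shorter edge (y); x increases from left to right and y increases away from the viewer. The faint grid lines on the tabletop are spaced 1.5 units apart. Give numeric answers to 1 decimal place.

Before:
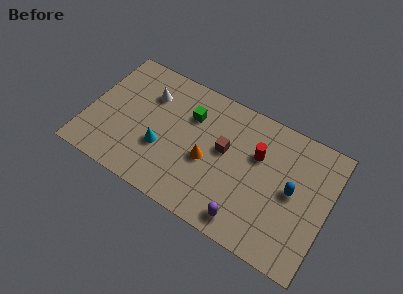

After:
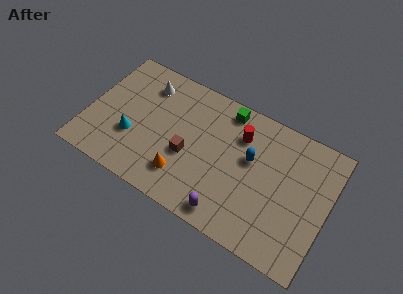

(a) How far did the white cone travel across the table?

0.5

From (3.0, 5.2) to (2.8, 5.7), the white cone covered √(0.2² + 0.5²) ≈ 0.5 units.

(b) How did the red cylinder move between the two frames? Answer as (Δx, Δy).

(-1.0, 0.6)

The red cylinder started near (9.0, 4.7) and ended near (8.0, 5.3).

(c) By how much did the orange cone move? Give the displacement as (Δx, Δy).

(-1.1, -1.4)

The orange cone started near (6.5, 3.1) and ended near (5.4, 1.7).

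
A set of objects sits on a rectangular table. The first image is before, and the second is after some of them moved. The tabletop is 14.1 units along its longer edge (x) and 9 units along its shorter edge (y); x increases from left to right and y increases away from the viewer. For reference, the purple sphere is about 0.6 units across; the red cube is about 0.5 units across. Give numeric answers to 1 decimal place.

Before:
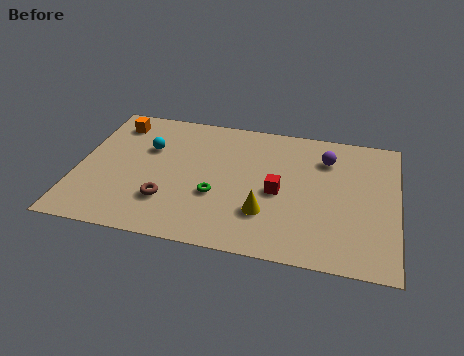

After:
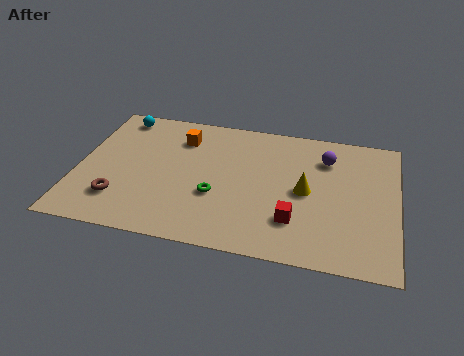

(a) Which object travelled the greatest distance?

the orange cube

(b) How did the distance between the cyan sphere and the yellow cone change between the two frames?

+3.0

They were about 6.3 units apart before and 9.3 after — 3.0 units further apart.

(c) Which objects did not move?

the purple sphere and the green torus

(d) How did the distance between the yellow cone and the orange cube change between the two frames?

-2.3

They were about 8.5 units apart before and 6.2 after — 2.3 units closer together.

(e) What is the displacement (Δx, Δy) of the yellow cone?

(1.7, 1.8)

The yellow cone started near (8.4, 2.6) and ended near (10.1, 4.4).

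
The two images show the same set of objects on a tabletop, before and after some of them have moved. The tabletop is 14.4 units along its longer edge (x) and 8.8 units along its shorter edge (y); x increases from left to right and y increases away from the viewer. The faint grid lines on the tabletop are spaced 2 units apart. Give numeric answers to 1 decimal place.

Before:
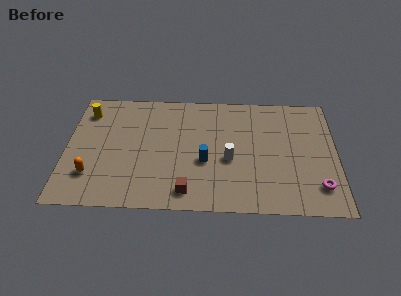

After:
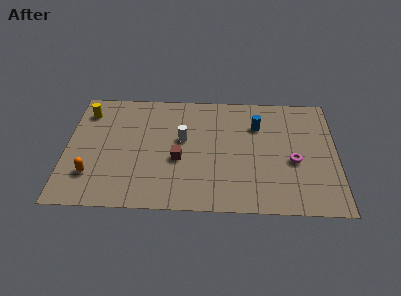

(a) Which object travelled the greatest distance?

the blue cylinder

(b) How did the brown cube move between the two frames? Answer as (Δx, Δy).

(-0.5, 2.3)

The brown cube started near (6.5, 1.3) and ended near (6.0, 3.6).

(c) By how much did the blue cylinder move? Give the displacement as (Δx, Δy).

(2.8, 2.8)

The blue cylinder started near (7.4, 3.5) and ended near (10.2, 6.3).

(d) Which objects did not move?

the orange capsule and the yellow cylinder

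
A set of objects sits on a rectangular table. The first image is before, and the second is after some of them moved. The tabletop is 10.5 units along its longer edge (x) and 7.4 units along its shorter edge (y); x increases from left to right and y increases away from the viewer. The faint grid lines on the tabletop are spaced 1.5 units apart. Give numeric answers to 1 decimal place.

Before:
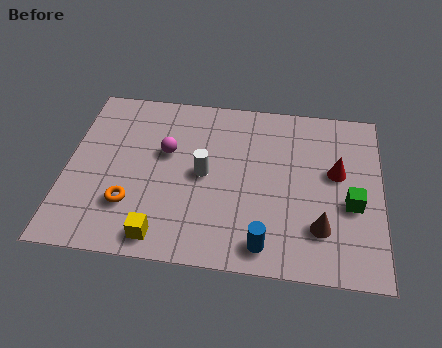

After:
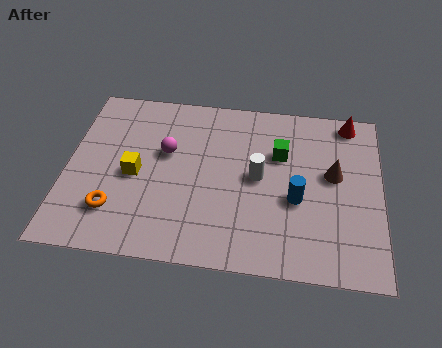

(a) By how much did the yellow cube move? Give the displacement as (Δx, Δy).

(-1.0, 2.5)

From the two frames, the yellow cube sits at roughly (3.3, 0.9) before and (2.3, 3.4) after.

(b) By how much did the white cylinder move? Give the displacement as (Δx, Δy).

(1.8, 0.1)

The white cylinder started near (4.6, 3.7) and ended near (6.4, 3.8).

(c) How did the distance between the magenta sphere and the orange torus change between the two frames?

+0.5

Before: roughly 2.6 units apart; after: 3.1. That's 0.5 units further apart.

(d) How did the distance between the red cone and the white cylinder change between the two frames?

-0.3

Before: roughly 4.4 units apart; after: 4.1. That's 0.3 units closer together.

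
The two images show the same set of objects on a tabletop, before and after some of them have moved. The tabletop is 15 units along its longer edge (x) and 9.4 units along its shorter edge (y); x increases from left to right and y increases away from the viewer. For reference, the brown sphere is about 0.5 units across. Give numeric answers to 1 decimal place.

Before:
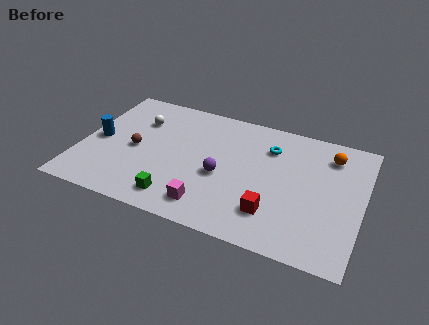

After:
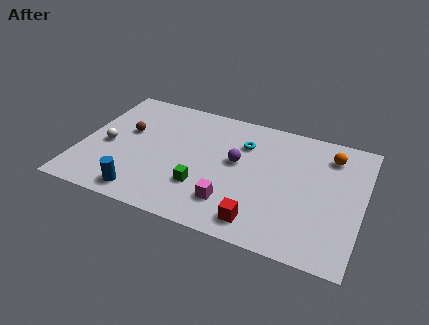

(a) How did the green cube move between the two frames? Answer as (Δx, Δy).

(1.2, 1.3)

From the two frames, the green cube sits at roughly (5.5, 1.5) before and (6.7, 2.8) after.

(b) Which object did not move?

the orange sphere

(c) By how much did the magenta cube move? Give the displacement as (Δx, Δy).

(1.1, 0.6)

The magenta cube started near (7.2, 1.6) and ended near (8.3, 2.2).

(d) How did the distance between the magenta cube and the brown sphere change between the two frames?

+1.8

Before: roughly 5.1 units apart; after: 6.9. That's 1.8 units further apart.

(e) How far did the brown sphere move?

1.3

The brown sphere was near (2.9, 4.4) before and (2.3, 5.6) after, so it travelled √(0.6² + 1.2²) ≈ 1.3 units.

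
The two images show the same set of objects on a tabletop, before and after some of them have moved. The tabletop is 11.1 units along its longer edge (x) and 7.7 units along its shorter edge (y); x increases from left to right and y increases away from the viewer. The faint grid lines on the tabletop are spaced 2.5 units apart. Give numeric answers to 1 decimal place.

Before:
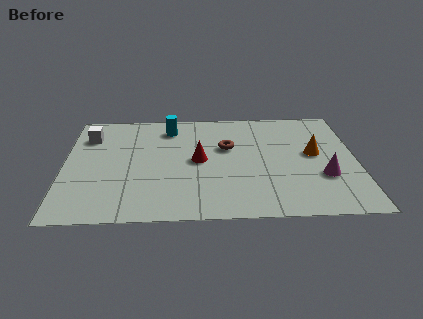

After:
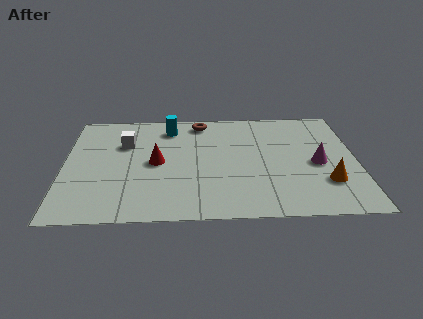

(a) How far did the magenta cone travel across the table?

0.9

The magenta cone was near (9.8, 2.6) before and (9.6, 3.5) after, so it travelled √(0.2² + 0.9²) ≈ 0.9 units.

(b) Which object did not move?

the cyan cylinder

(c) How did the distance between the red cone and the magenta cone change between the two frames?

+1.2

The distance was about 4.9 in the first image and 6.1 in the second, so they moved 1.2 units further apart.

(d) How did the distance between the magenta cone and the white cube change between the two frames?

-2.0

The distance was about 9.5 in the first image and 7.5 in the second, so they moved 2.0 units closer together.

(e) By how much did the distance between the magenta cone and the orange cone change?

-0.3

The distance was about 1.6 in the first image and 1.3 in the second, so they moved 0.3 units closer together.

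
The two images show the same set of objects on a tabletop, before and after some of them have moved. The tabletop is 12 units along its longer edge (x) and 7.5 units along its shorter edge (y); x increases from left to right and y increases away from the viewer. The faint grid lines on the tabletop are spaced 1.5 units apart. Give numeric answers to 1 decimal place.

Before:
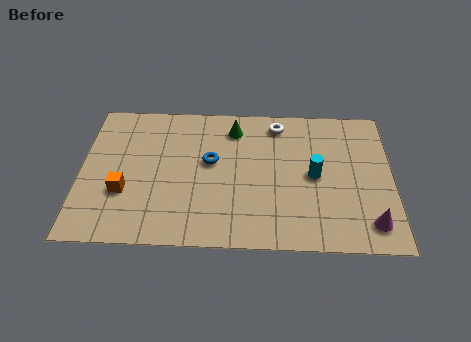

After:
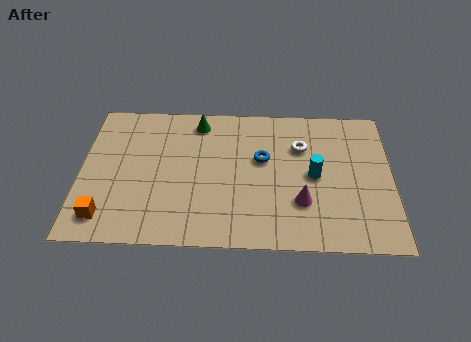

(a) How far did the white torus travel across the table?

1.5

The white torus was near (7.6, 6.4) before and (8.5, 5.2) after, so it travelled √(0.9² + 1.2²) ≈ 1.5 units.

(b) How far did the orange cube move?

1.5

The orange cube was near (1.7, 2.6) before and (1.0, 1.3) after, so it travelled √(0.7² + 1.3²) ≈ 1.5 units.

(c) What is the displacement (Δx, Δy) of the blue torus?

(2.0, 0.2)

The blue torus started near (5.0, 4.3) and ended near (7.0, 4.5).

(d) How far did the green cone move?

1.4

The green cone was near (5.9, 6.1) before and (4.5, 6.4) after, so it travelled √(1.4² + 0.3²) ≈ 1.4 units.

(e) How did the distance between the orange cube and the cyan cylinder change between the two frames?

+1.0

They were about 7.4 units apart before and 8.4 after — 1.0 units further apart.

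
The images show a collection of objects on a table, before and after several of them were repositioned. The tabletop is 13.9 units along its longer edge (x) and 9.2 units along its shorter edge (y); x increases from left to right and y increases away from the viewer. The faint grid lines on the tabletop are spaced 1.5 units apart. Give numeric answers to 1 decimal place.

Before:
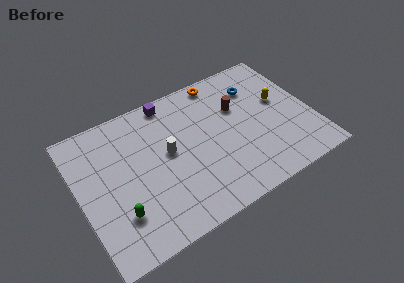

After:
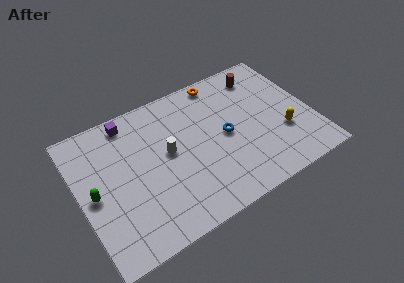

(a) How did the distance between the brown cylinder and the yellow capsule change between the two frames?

+1.9

The distance was about 2.6 in the first image and 4.5 in the second, so they moved 1.9 units further apart.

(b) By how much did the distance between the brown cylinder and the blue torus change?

+2.5

The distance was about 1.6 in the first image and 4.1 in the second, so they moved 2.5 units further apart.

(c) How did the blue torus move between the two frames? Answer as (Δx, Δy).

(-2.3, -2.4)

The blue torus was at about (11.0, 6.9) and moved to about (8.7, 4.5).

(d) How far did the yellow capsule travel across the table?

2.2

The yellow capsule was near (12.2, 5.3) before and (12.0, 3.1) after, so it travelled √(0.2² + 2.2²) ≈ 2.2 units.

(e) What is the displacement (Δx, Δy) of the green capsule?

(-1.2, 1.9)

The green capsule was at about (2.0, 2.5) and moved to about (0.8, 4.4).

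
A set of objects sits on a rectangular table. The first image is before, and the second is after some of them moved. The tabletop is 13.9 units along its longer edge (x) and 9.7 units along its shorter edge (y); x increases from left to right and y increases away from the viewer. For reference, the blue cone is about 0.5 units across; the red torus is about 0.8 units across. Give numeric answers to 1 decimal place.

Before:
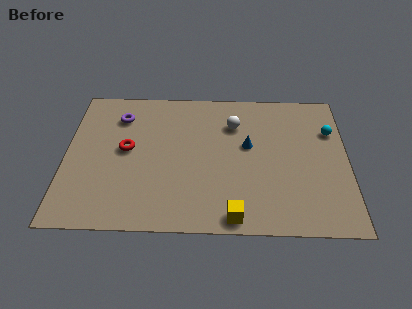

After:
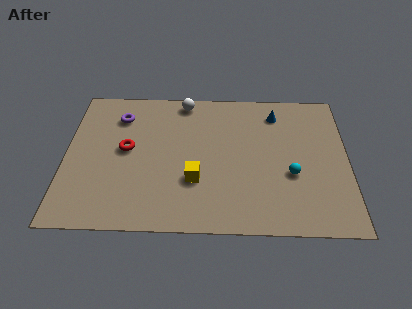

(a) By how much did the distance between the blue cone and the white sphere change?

+3.0

Before: roughly 1.7 units apart; after: 4.7. That's 3.0 units further apart.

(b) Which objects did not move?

the purple torus and the red torus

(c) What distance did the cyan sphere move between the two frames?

3.6

The cyan sphere moved from about (13.1, 6.7) to (11.1, 3.7), a distance of √(2.0² + 3.0²) ≈ 3.6.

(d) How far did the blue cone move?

2.7

The blue cone moved from about (9.0, 5.6) to (10.4, 7.9), a distance of √(1.4² + 2.3²) ≈ 2.7.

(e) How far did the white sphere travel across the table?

3.0

The white sphere was near (8.3, 7.1) before and (5.8, 8.7) after, so it travelled √(2.5² + 1.6²) ≈ 3.0 units.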